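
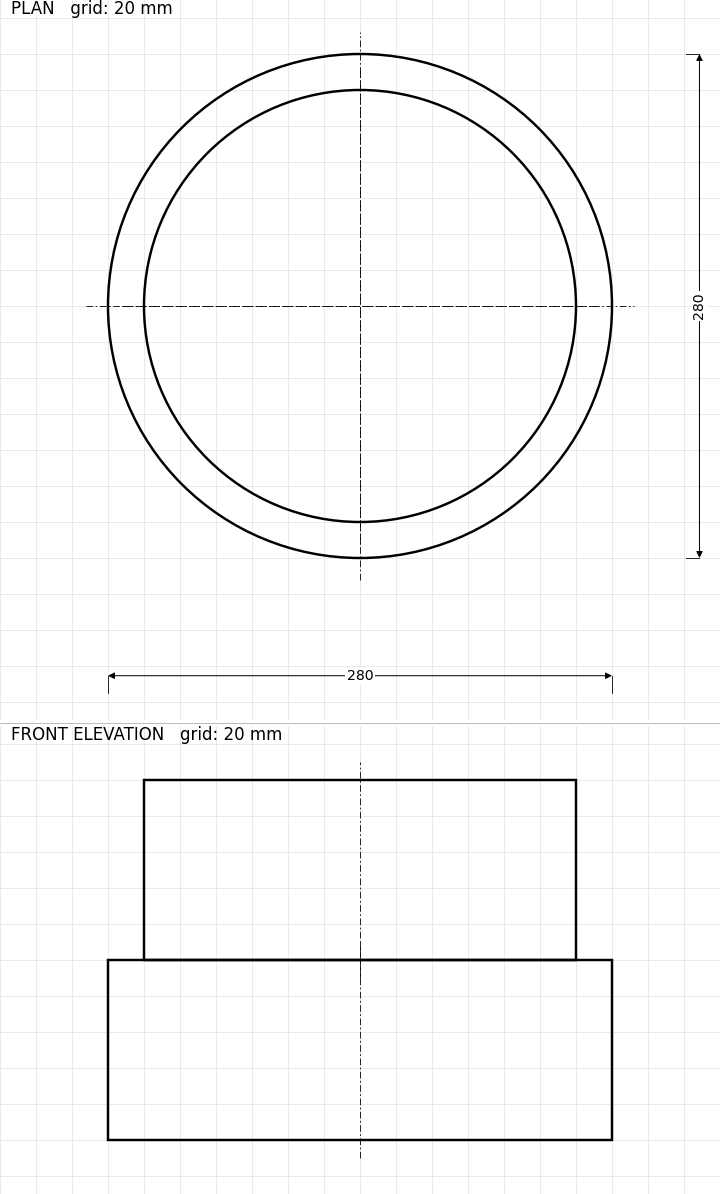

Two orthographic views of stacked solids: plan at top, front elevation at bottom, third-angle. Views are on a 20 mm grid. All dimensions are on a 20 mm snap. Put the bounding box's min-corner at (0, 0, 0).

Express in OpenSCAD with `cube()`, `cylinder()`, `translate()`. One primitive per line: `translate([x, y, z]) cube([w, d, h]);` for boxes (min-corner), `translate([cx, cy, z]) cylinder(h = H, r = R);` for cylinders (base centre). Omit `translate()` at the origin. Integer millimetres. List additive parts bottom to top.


translate([140, 140, 0]) cylinder(h = 100, r = 140);
translate([140, 140, 100]) cylinder(h = 100, r = 120);


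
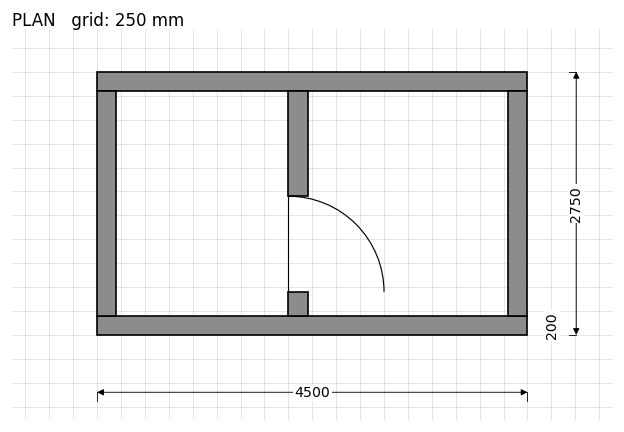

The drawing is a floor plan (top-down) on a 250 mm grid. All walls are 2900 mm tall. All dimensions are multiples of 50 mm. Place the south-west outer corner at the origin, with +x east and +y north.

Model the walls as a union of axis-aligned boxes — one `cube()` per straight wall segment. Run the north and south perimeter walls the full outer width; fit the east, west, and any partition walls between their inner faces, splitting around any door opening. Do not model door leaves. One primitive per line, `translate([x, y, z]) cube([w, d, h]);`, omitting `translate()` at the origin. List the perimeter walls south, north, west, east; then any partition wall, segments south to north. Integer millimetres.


cube([4500, 200, 2900]);
translate([0, 2550, 0]) cube([4500, 200, 2900]);
translate([0, 200, 0]) cube([200, 2350, 2900]);
translate([4300, 200, 0]) cube([200, 2350, 2900]);
translate([2000, 200, 0]) cube([200, 250, 2900]);
translate([2000, 1450, 0]) cube([200, 1100, 2900]);


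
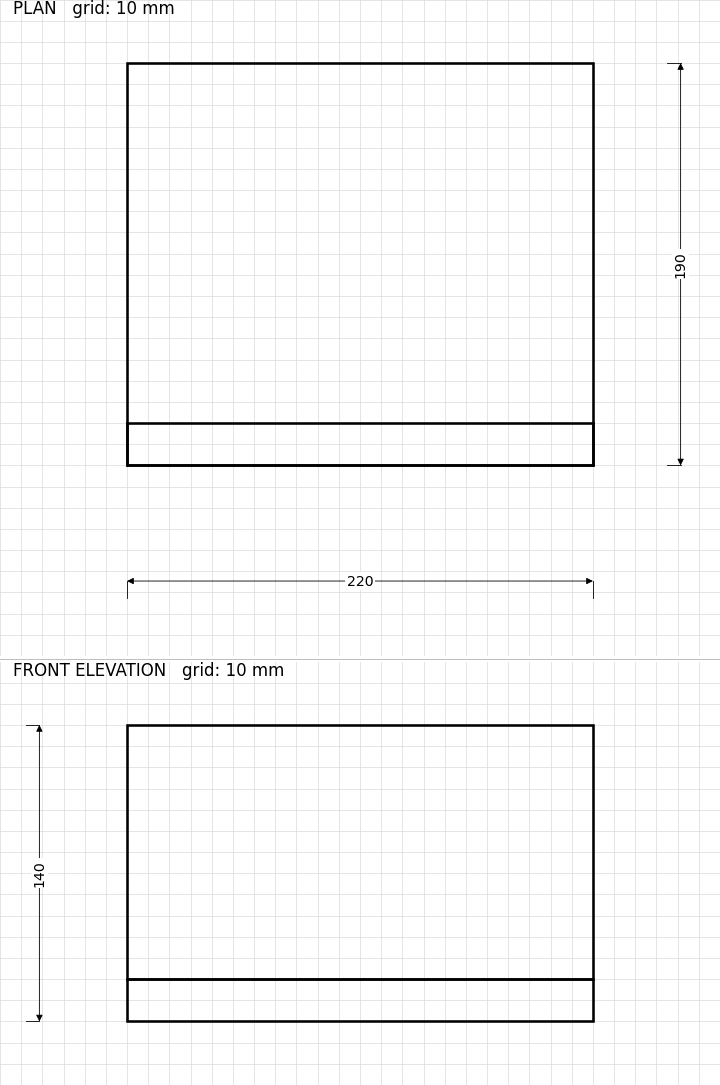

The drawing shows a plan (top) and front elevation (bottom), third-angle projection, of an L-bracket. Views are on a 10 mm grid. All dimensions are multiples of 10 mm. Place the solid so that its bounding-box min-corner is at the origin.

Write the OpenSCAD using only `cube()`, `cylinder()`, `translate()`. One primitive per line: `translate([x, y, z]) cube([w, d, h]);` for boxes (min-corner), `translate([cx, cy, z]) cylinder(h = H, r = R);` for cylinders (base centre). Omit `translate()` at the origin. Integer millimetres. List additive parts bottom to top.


cube([220, 190, 20]);
translate([0, 0, 20]) cube([220, 20, 120]);


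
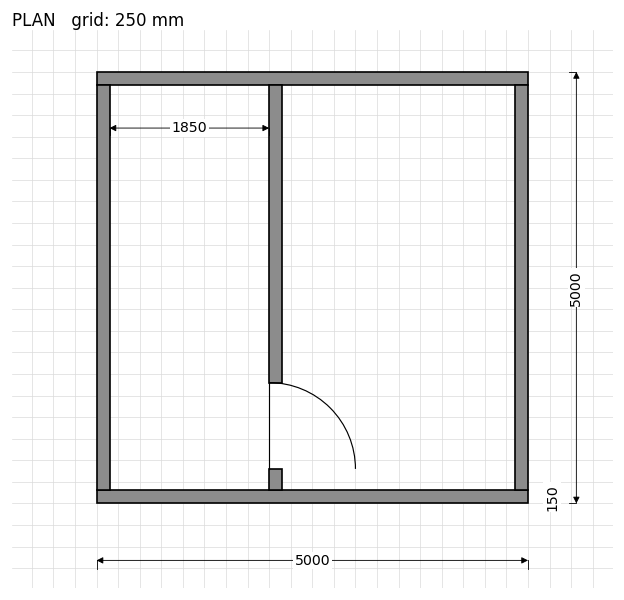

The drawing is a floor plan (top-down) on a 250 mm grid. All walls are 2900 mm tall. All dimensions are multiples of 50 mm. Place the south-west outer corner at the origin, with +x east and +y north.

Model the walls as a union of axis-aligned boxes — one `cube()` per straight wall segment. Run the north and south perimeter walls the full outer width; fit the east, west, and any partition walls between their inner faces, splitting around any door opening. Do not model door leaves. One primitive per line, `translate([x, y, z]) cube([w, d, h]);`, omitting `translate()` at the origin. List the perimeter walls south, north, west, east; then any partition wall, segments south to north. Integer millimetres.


cube([5000, 150, 2900]);
translate([0, 4850, 0]) cube([5000, 150, 2900]);
translate([0, 150, 0]) cube([150, 4700, 2900]);
translate([4850, 150, 0]) cube([150, 4700, 2900]);
translate([2000, 150, 0]) cube([150, 250, 2900]);
translate([2000, 1400, 0]) cube([150, 3450, 2900]);


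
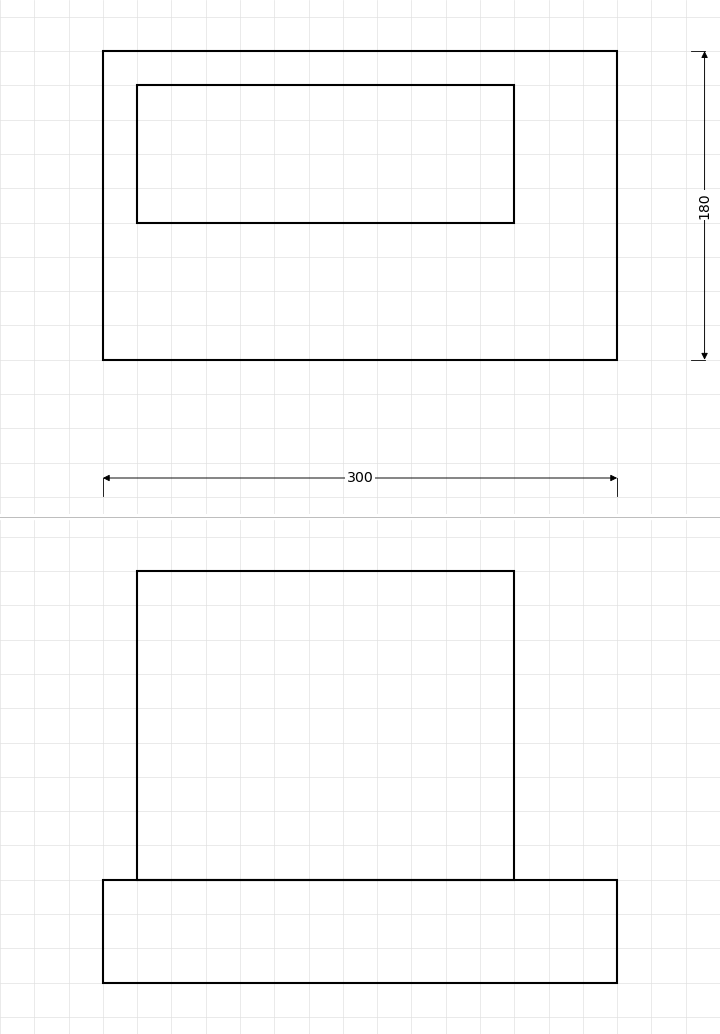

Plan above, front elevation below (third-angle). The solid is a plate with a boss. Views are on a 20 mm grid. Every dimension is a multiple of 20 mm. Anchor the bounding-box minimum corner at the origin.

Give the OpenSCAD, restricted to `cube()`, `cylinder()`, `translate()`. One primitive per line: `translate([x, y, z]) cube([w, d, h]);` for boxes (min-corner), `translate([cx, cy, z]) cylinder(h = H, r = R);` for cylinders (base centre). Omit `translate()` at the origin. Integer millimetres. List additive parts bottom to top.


cube([300, 180, 60]);
translate([20, 80, 60]) cube([220, 80, 180]);


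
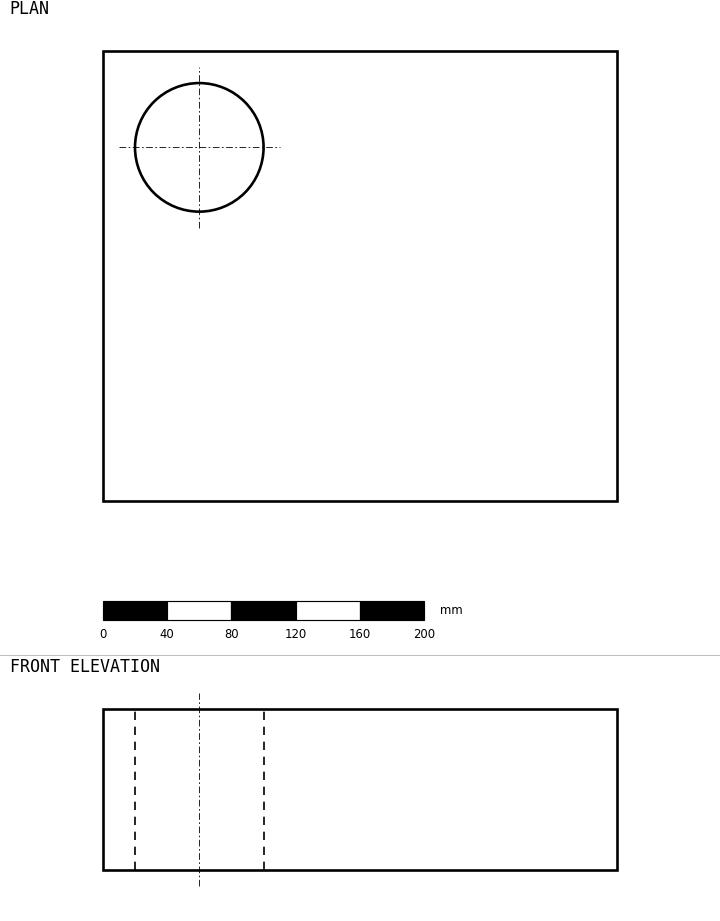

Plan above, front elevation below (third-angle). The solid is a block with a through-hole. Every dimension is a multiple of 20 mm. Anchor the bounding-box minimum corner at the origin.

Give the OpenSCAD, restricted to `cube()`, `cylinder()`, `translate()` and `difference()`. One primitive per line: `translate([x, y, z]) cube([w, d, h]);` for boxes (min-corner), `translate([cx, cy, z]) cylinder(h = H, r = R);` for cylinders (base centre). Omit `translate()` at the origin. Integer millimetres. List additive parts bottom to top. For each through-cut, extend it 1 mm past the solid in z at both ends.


difference() {
  cube([320, 280, 100]);
  translate([60, 220, -1]) cylinder(h = 102, r = 40);
}


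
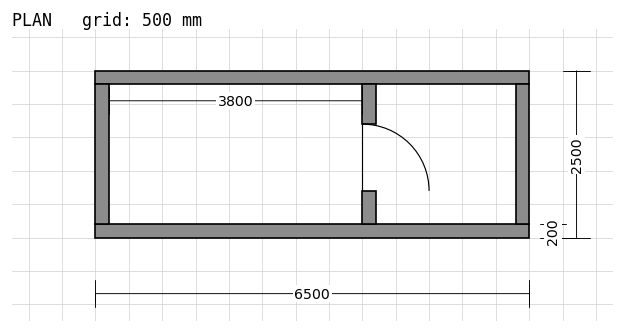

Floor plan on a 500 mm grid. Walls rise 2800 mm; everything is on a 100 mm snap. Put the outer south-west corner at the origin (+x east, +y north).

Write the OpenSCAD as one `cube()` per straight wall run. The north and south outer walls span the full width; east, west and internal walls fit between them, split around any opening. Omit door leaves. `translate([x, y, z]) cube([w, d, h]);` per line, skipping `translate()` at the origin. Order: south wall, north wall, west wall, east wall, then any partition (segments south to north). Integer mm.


cube([6500, 200, 2800]);
translate([0, 2300, 0]) cube([6500, 200, 2800]);
translate([0, 200, 0]) cube([200, 2100, 2800]);
translate([6300, 200, 0]) cube([200, 2100, 2800]);
translate([4000, 200, 0]) cube([200, 500, 2800]);
translate([4000, 1700, 0]) cube([200, 600, 2800]);


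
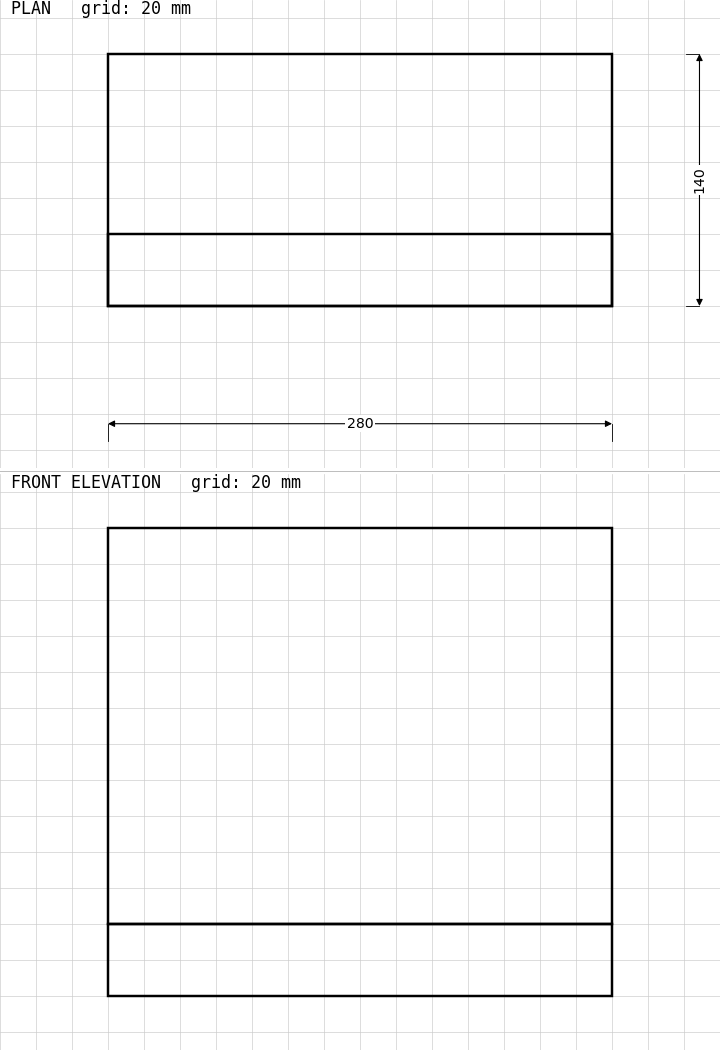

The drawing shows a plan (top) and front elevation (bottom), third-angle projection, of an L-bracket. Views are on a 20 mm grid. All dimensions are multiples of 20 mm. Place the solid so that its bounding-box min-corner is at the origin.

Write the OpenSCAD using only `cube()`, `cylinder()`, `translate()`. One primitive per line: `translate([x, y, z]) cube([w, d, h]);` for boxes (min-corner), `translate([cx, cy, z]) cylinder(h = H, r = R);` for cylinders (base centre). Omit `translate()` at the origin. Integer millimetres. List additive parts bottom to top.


cube([280, 140, 40]);
translate([0, 0, 40]) cube([280, 40, 220]);


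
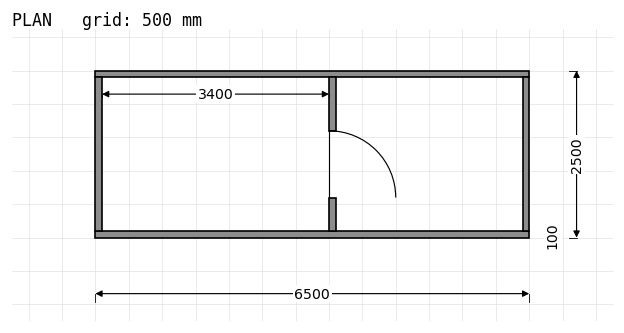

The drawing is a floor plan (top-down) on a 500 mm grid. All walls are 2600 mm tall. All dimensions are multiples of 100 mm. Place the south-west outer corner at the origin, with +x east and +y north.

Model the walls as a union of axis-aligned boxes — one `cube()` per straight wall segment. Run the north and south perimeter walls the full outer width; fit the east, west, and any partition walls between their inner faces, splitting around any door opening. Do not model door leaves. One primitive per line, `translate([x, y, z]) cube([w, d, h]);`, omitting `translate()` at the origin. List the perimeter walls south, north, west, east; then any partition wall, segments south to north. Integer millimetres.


cube([6500, 100, 2600]);
translate([0, 2400, 0]) cube([6500, 100, 2600]);
translate([0, 100, 0]) cube([100, 2300, 2600]);
translate([6400, 100, 0]) cube([100, 2300, 2600]);
translate([3500, 100, 0]) cube([100, 500, 2600]);
translate([3500, 1600, 0]) cube([100, 800, 2600]);


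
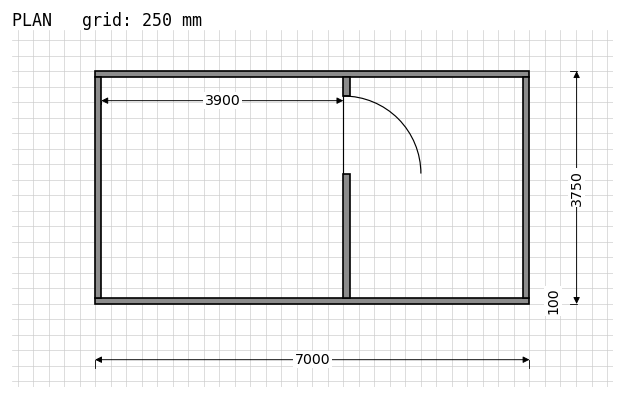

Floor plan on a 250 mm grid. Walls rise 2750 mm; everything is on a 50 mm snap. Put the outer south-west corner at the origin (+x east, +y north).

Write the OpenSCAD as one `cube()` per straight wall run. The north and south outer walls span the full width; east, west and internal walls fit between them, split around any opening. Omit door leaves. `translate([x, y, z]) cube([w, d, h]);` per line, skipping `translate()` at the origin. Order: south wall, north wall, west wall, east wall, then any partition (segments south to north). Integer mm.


cube([7000, 100, 2750]);
translate([0, 3650, 0]) cube([7000, 100, 2750]);
translate([0, 100, 0]) cube([100, 3550, 2750]);
translate([6900, 100, 0]) cube([100, 3550, 2750]);
translate([4000, 100, 0]) cube([100, 2000, 2750]);
translate([4000, 3350, 0]) cube([100, 300, 2750]);


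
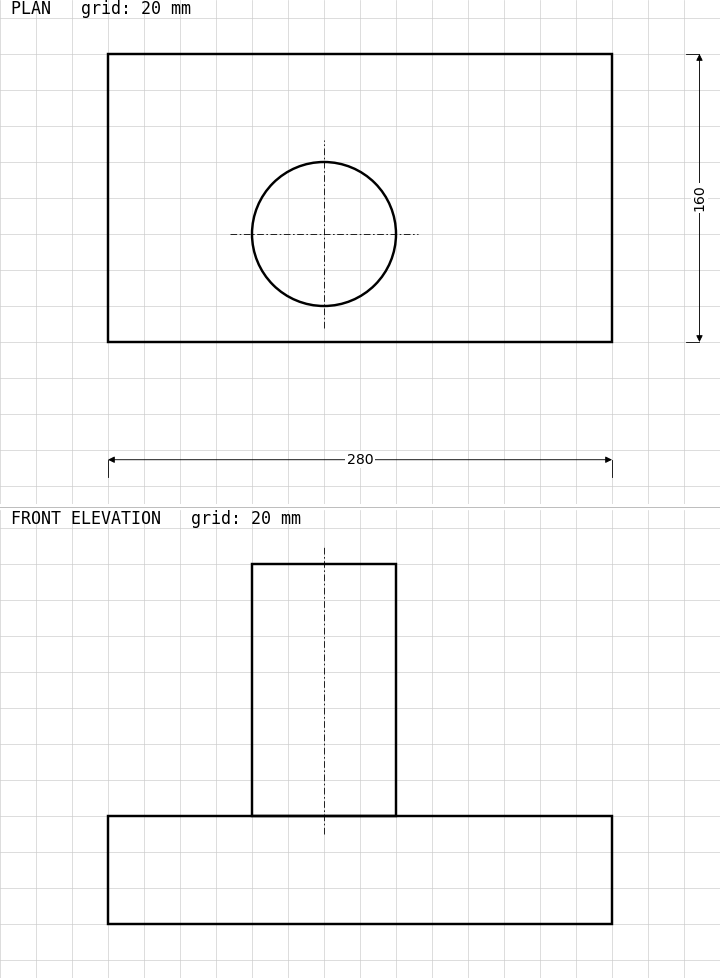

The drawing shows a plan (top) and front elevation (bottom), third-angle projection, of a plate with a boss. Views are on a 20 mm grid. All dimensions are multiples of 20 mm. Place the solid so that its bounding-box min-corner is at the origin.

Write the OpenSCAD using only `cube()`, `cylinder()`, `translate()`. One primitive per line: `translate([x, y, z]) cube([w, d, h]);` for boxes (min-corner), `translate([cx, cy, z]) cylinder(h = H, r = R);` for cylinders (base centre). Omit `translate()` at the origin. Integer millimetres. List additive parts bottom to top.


cube([280, 160, 60]);
translate([120, 60, 60]) cylinder(h = 140, r = 40);


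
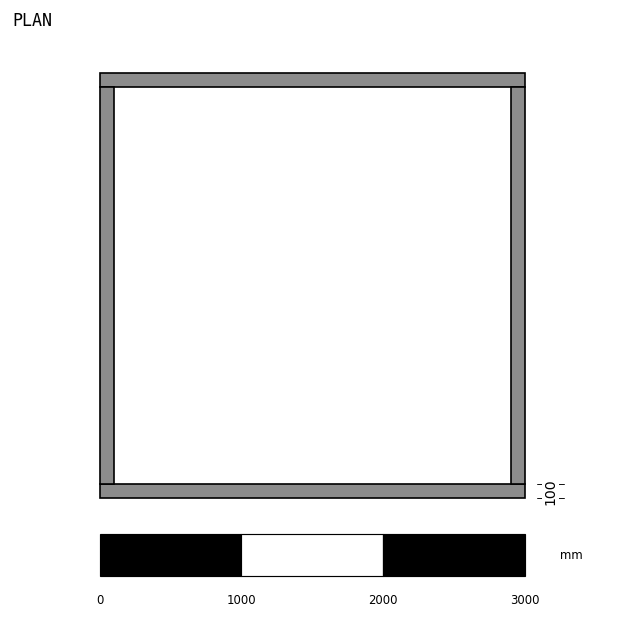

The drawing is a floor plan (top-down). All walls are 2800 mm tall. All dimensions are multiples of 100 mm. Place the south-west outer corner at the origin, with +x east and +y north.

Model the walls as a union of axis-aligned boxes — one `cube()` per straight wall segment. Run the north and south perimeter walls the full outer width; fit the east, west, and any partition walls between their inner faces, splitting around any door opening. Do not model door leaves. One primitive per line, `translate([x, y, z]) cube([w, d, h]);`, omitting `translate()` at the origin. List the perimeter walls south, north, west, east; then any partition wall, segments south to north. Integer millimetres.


cube([3000, 100, 2800]);
translate([0, 2900, 0]) cube([3000, 100, 2800]);
translate([0, 100, 0]) cube([100, 2800, 2800]);
translate([2900, 100, 0]) cube([100, 2800, 2800]);


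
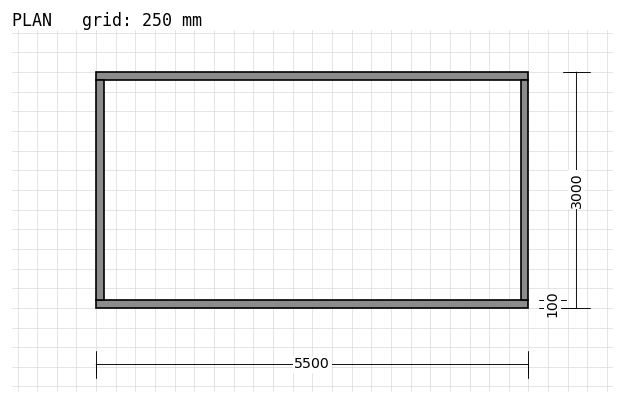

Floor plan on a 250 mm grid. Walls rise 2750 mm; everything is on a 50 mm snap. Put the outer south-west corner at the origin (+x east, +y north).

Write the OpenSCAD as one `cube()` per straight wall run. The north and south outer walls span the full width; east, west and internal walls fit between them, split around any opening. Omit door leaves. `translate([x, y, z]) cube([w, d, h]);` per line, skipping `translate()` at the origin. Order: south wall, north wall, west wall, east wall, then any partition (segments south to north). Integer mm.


cube([5500, 100, 2750]);
translate([0, 2900, 0]) cube([5500, 100, 2750]);
translate([0, 100, 0]) cube([100, 2800, 2750]);
translate([5400, 100, 0]) cube([100, 2800, 2750]);


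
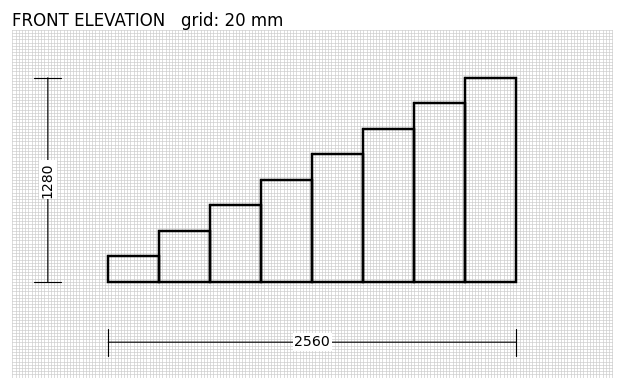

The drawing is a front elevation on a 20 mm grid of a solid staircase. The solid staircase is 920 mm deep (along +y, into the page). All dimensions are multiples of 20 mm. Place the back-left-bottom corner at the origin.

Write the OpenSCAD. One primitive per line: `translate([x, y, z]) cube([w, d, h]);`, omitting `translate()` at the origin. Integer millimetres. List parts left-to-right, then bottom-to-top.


cube([320, 920, 160]);
translate([320, 0, 0]) cube([320, 920, 320]);
translate([640, 0, 0]) cube([320, 920, 480]);
translate([960, 0, 0]) cube([320, 920, 640]);
translate([1280, 0, 0]) cube([320, 920, 800]);
translate([1600, 0, 0]) cube([320, 920, 960]);
translate([1920, 0, 0]) cube([320, 920, 1120]);
translate([2240, 0, 0]) cube([320, 920, 1280]);


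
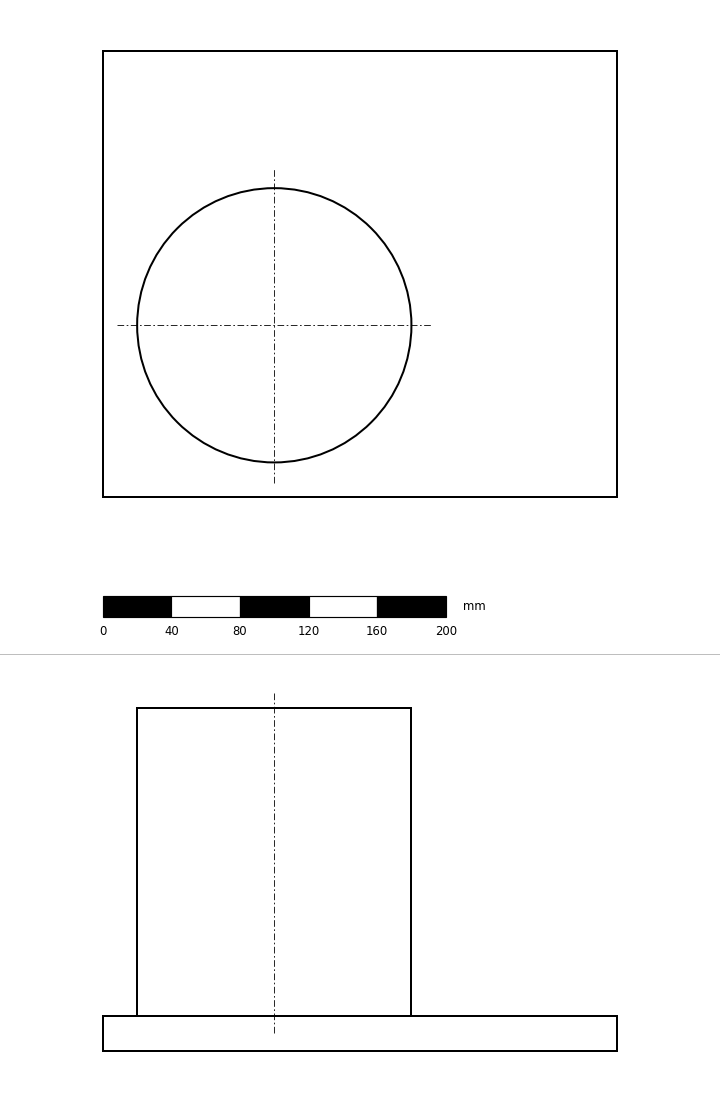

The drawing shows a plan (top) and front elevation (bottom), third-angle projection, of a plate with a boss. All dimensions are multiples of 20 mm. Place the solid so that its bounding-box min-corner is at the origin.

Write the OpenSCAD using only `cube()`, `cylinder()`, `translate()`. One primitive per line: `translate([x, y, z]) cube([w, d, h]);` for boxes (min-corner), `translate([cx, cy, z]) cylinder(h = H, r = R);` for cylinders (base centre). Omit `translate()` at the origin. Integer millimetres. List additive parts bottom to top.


cube([300, 260, 20]);
translate([100, 100, 20]) cylinder(h = 180, r = 80);


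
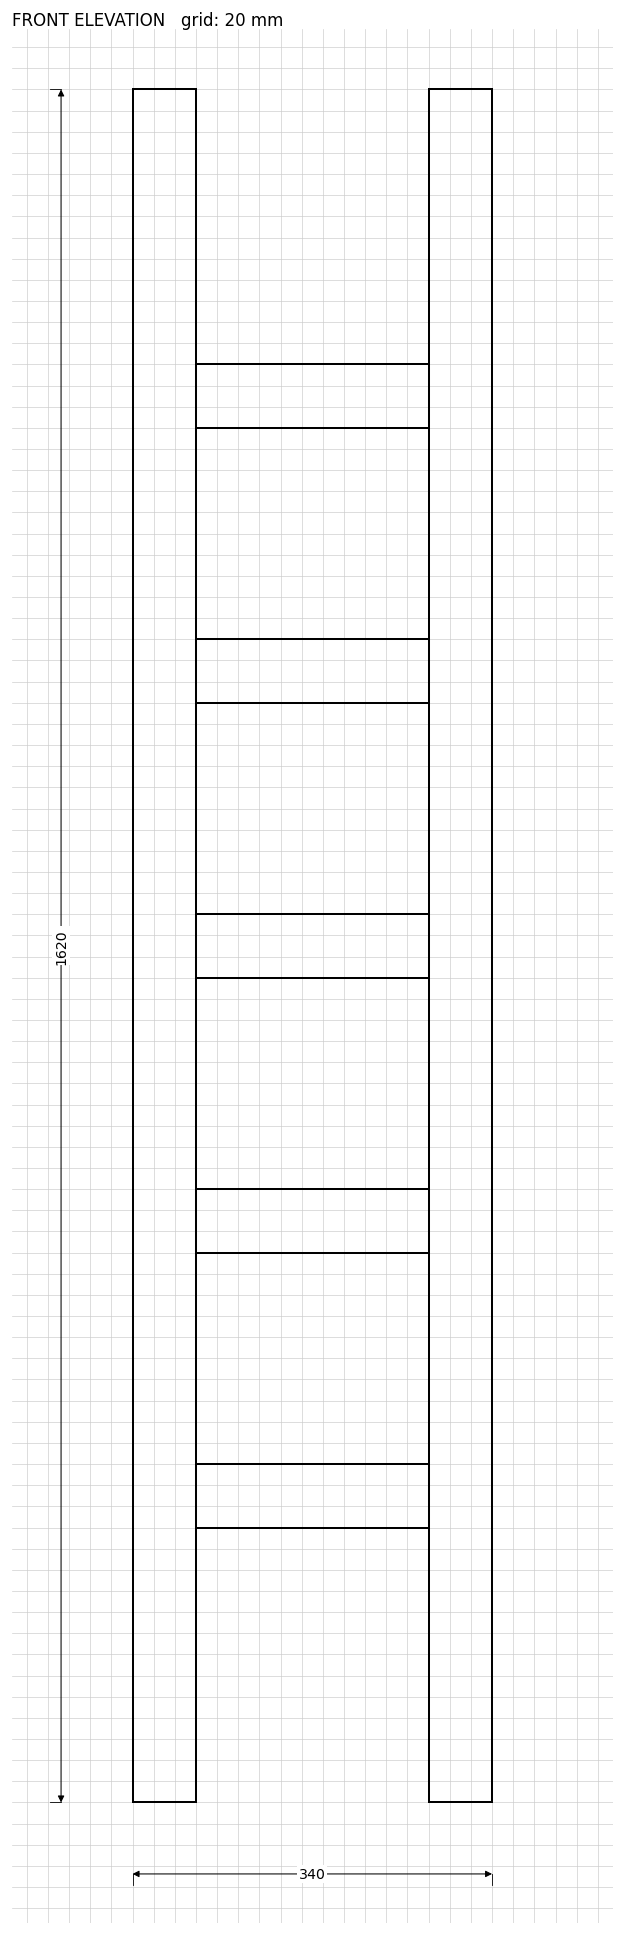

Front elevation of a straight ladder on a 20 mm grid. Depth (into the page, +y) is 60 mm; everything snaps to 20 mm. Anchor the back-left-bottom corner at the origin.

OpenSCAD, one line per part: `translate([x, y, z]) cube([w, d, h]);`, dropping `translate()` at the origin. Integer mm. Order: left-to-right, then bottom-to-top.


cube([60, 60, 1620]);
translate([60, 0, 260]) cube([220, 60, 60]);
translate([60, 0, 520]) cube([220, 60, 60]);
translate([60, 0, 780]) cube([220, 60, 60]);
translate([60, 0, 1040]) cube([220, 60, 60]);
translate([60, 0, 1300]) cube([220, 60, 60]);
translate([280, 0, 0]) cube([60, 60, 1620]);


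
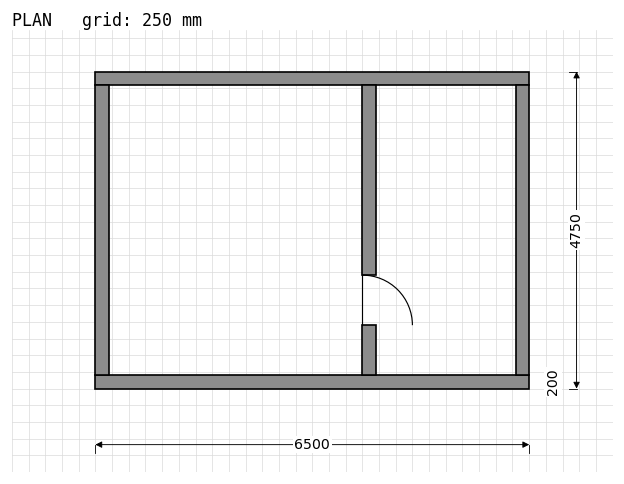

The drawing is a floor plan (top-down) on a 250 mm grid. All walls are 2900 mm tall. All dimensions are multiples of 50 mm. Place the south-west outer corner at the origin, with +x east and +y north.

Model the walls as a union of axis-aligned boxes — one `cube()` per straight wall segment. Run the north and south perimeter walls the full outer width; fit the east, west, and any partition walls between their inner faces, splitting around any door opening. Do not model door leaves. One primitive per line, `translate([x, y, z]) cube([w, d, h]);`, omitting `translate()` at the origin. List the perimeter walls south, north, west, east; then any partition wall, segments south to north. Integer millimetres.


cube([6500, 200, 2900]);
translate([0, 4550, 0]) cube([6500, 200, 2900]);
translate([0, 200, 0]) cube([200, 4350, 2900]);
translate([6300, 200, 0]) cube([200, 4350, 2900]);
translate([4000, 200, 0]) cube([200, 750, 2900]);
translate([4000, 1700, 0]) cube([200, 2850, 2900]);


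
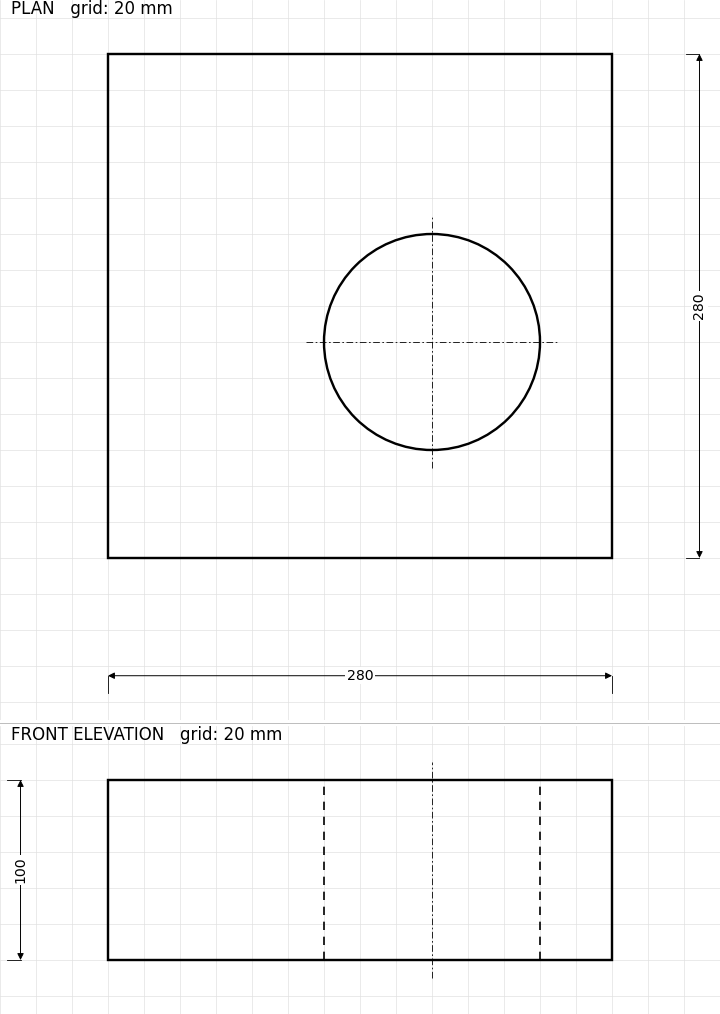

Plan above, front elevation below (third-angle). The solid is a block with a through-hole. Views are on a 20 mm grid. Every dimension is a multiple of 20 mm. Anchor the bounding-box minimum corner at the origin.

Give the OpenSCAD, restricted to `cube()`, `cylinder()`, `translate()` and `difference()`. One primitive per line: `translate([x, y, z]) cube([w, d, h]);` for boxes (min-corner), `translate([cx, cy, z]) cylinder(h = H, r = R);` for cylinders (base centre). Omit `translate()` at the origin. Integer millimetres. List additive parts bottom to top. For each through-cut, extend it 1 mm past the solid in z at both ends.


difference() {
  cube([280, 280, 100]);
  translate([180, 120, -1]) cylinder(h = 102, r = 60);
}


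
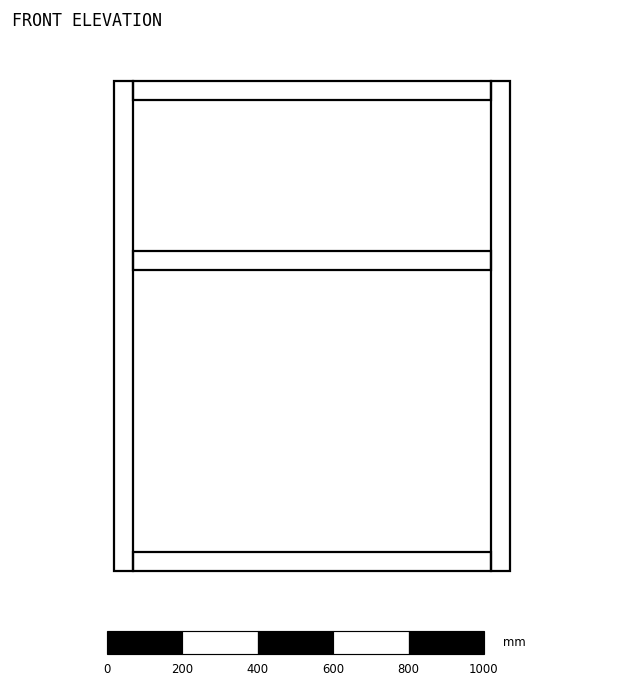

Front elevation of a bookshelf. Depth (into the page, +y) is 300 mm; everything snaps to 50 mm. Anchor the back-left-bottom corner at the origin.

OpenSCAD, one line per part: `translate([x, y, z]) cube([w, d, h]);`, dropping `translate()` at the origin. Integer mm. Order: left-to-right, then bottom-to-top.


cube([50, 300, 1300]);
translate([50, 0, 0]) cube([950, 300, 50]);
translate([50, 0, 800]) cube([950, 300, 50]);
translate([50, 0, 1250]) cube([950, 300, 50]);
translate([1000, 0, 0]) cube([50, 300, 1300]);


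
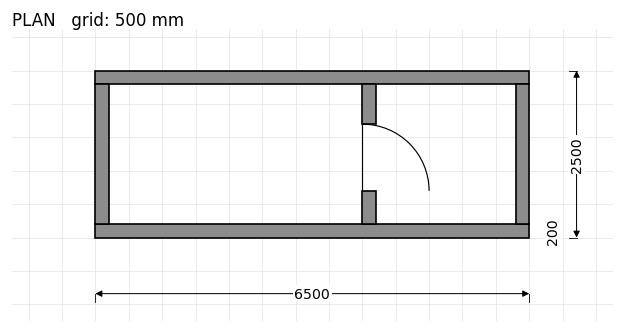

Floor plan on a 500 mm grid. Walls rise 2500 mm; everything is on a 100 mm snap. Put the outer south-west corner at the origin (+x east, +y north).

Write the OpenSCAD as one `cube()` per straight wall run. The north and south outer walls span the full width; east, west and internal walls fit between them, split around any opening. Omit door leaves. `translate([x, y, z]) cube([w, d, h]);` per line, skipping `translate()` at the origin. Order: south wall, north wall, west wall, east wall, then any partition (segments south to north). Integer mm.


cube([6500, 200, 2500]);
translate([0, 2300, 0]) cube([6500, 200, 2500]);
translate([0, 200, 0]) cube([200, 2100, 2500]);
translate([6300, 200, 0]) cube([200, 2100, 2500]);
translate([4000, 200, 0]) cube([200, 500, 2500]);
translate([4000, 1700, 0]) cube([200, 600, 2500]);


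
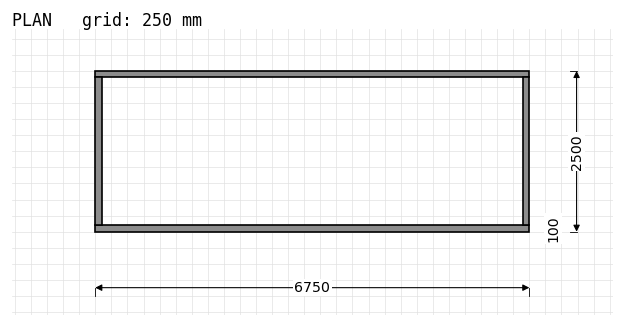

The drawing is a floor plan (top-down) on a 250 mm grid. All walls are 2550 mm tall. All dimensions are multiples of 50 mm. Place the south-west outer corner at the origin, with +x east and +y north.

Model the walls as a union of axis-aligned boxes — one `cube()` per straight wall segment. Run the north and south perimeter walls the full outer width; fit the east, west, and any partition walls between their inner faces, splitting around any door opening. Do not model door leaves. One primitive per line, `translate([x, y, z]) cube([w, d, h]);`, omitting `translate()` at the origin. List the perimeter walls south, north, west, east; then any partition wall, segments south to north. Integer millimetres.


cube([6750, 100, 2550]);
translate([0, 2400, 0]) cube([6750, 100, 2550]);
translate([0, 100, 0]) cube([100, 2300, 2550]);
translate([6650, 100, 0]) cube([100, 2300, 2550]);


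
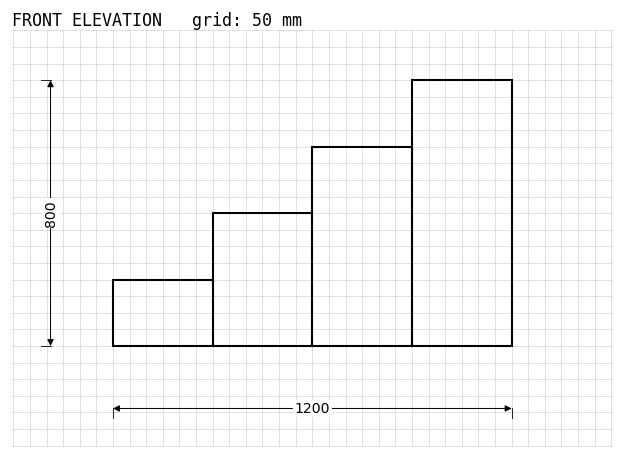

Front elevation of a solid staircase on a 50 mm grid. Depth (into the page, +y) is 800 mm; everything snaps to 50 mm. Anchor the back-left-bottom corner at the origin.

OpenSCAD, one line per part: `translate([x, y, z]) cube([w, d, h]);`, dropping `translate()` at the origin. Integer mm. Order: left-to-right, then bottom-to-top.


cube([300, 800, 200]);
translate([300, 0, 0]) cube([300, 800, 400]);
translate([600, 0, 0]) cube([300, 800, 600]);
translate([900, 0, 0]) cube([300, 800, 800]);


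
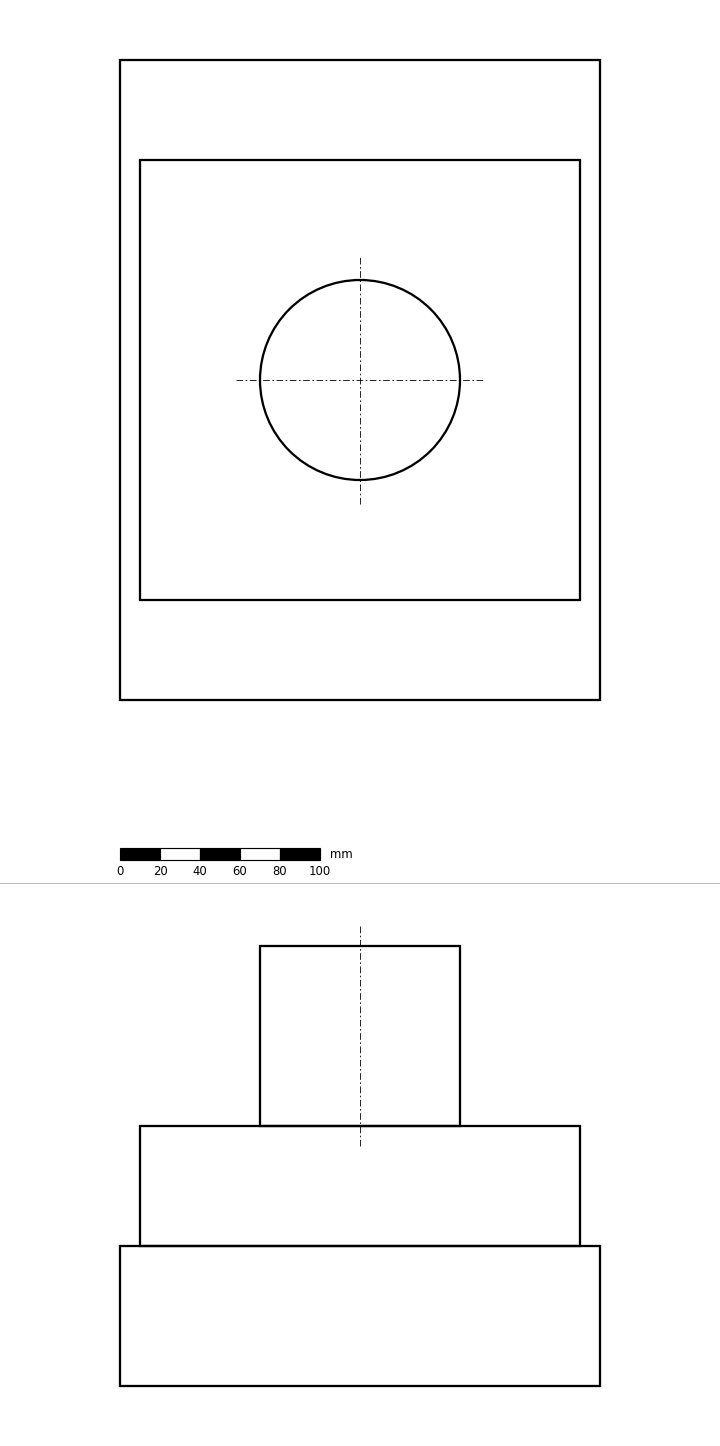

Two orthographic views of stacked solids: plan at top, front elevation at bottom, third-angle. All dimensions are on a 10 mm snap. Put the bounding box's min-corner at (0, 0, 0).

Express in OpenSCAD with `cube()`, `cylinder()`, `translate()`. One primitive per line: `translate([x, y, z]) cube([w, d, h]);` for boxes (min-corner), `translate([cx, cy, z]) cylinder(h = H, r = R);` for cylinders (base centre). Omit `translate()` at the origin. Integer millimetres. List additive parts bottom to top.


cube([240, 320, 70]);
translate([10, 50, 70]) cube([220, 220, 60]);
translate([120, 160, 130]) cylinder(h = 90, r = 50);


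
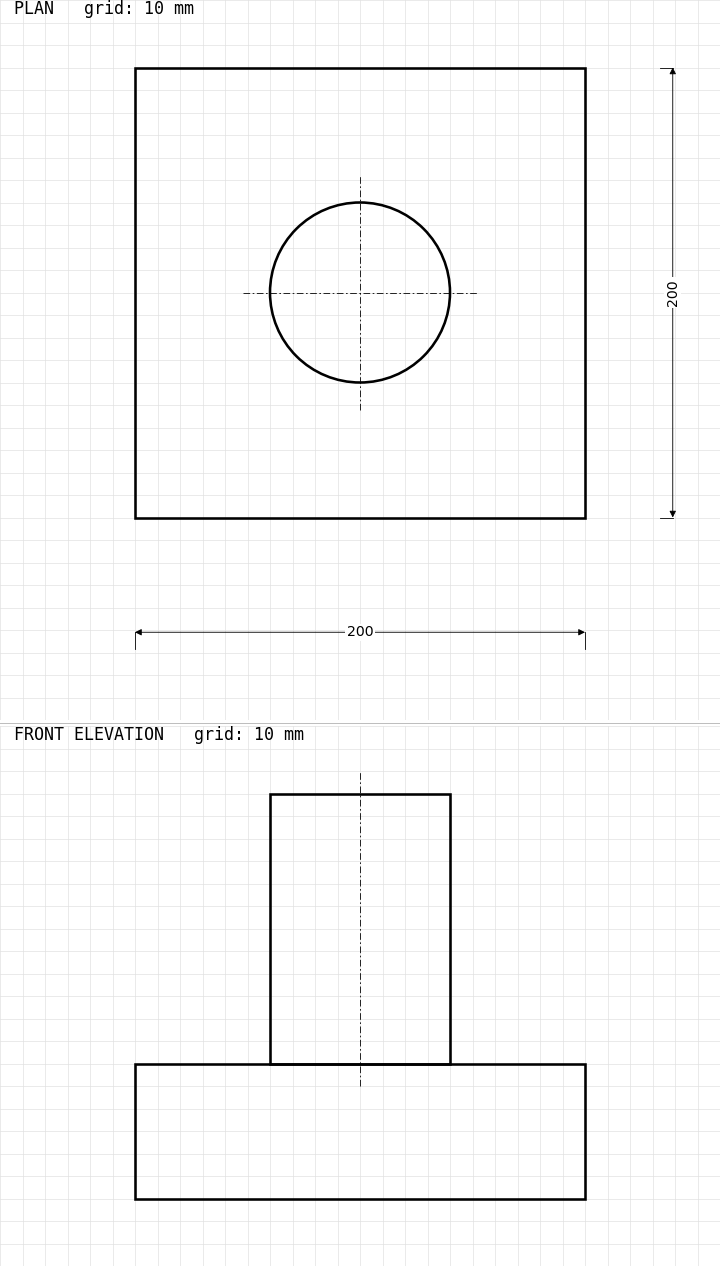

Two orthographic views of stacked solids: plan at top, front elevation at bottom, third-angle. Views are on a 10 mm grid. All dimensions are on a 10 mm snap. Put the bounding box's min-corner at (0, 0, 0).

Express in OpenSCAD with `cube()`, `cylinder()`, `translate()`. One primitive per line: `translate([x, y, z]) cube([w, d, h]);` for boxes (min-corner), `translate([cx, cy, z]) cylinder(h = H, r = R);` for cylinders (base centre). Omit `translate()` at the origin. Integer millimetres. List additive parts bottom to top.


cube([200, 200, 60]);
translate([100, 100, 60]) cylinder(h = 120, r = 40);


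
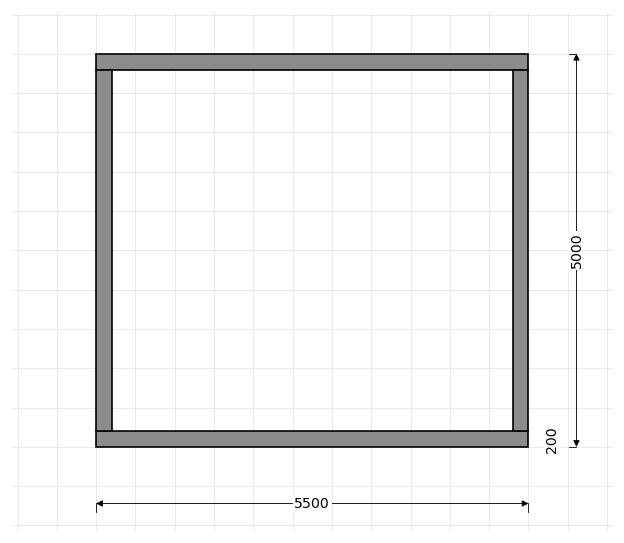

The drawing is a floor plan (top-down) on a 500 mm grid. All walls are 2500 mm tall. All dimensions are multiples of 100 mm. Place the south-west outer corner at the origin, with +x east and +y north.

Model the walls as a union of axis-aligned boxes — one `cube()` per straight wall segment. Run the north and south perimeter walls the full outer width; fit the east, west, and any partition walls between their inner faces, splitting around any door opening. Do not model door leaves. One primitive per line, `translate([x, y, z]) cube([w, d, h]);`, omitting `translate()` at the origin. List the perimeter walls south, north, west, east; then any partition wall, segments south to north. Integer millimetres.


cube([5500, 200, 2500]);
translate([0, 4800, 0]) cube([5500, 200, 2500]);
translate([0, 200, 0]) cube([200, 4600, 2500]);
translate([5300, 200, 0]) cube([200, 4600, 2500]);


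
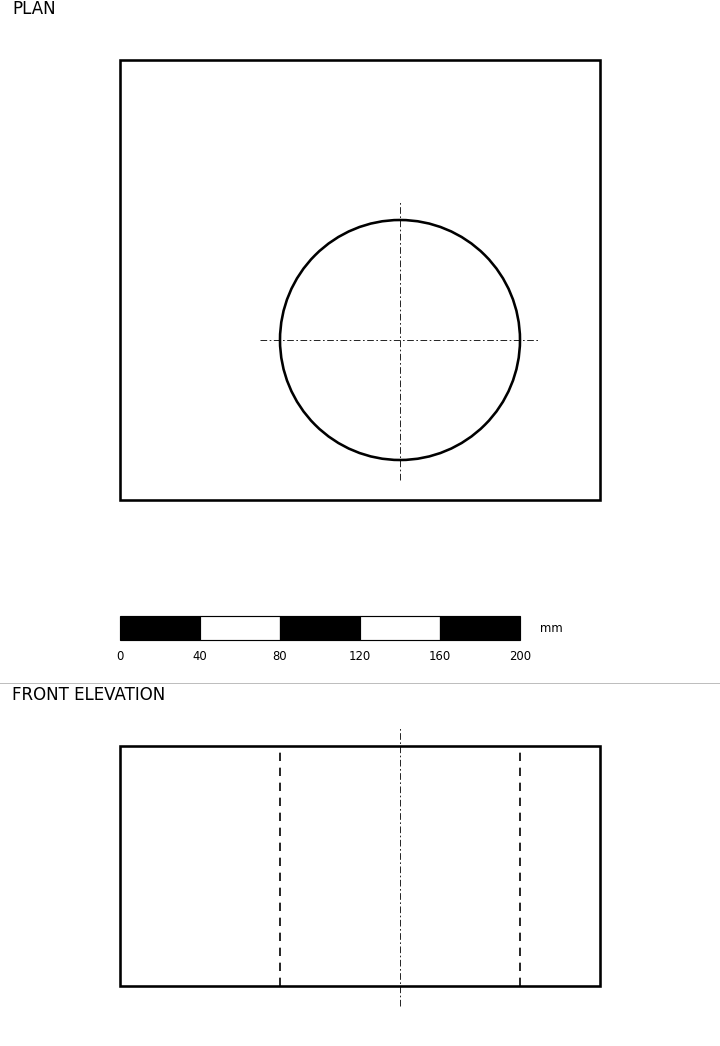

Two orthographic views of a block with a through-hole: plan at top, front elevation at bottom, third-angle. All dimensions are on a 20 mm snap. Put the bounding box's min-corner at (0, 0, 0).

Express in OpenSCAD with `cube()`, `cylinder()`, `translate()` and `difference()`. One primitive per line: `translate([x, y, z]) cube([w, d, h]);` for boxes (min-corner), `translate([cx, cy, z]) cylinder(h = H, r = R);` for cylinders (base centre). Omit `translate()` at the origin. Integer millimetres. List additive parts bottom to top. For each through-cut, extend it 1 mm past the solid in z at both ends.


difference() {
  cube([240, 220, 120]);
  translate([140, 80, -1]) cylinder(h = 122, r = 60);
}


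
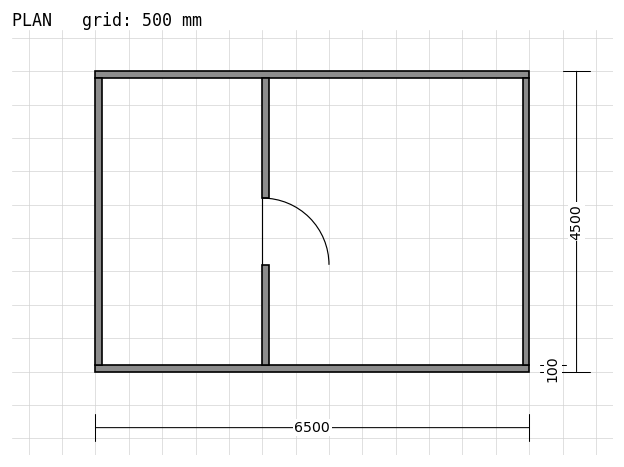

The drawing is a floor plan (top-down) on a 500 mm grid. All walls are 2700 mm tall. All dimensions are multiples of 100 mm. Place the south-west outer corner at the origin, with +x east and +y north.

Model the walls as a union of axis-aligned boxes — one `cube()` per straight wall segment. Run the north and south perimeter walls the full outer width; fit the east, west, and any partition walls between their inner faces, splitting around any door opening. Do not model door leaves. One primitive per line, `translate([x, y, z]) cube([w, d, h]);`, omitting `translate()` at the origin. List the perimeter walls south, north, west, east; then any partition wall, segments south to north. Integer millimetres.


cube([6500, 100, 2700]);
translate([0, 4400, 0]) cube([6500, 100, 2700]);
translate([0, 100, 0]) cube([100, 4300, 2700]);
translate([6400, 100, 0]) cube([100, 4300, 2700]);
translate([2500, 100, 0]) cube([100, 1500, 2700]);
translate([2500, 2600, 0]) cube([100, 1800, 2700]);


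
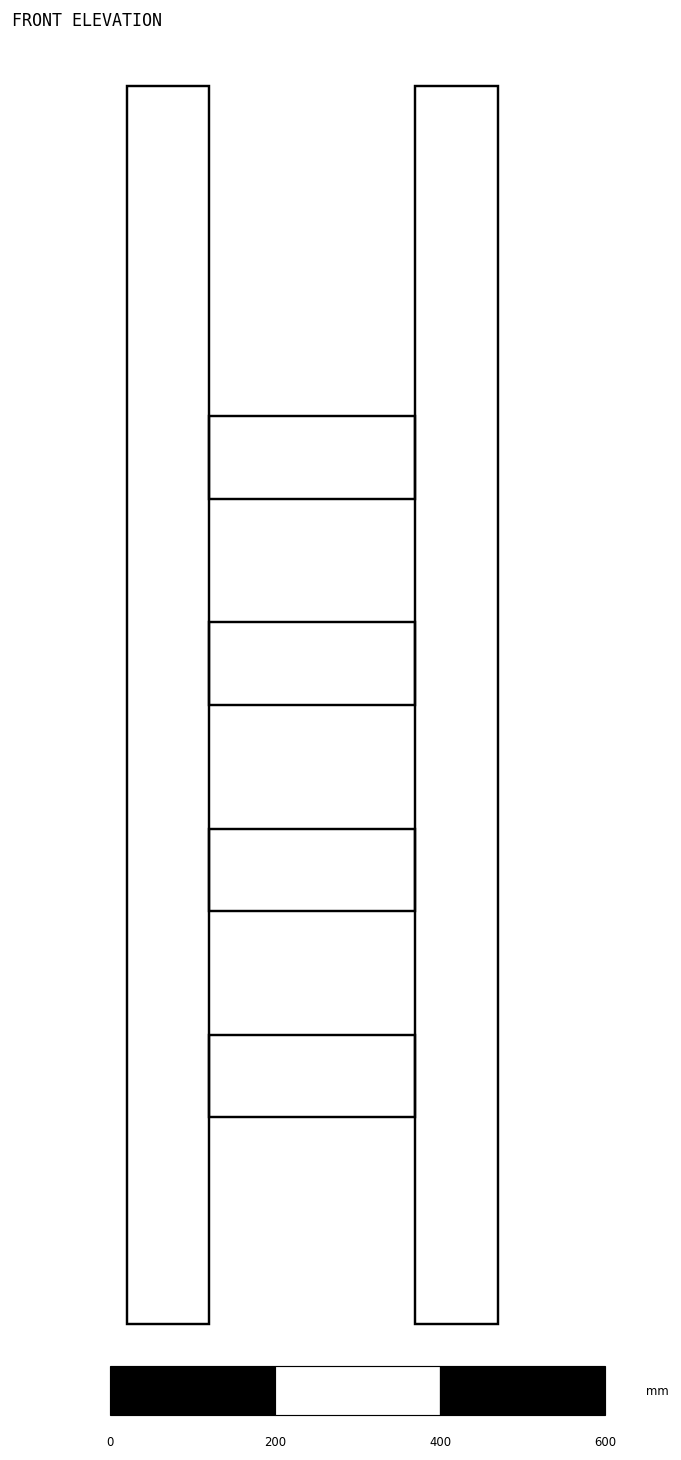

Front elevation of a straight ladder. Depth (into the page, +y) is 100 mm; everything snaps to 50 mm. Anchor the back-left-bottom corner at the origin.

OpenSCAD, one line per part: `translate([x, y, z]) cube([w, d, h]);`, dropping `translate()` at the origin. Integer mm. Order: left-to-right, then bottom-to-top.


cube([100, 100, 1500]);
translate([100, 0, 250]) cube([250, 100, 100]);
translate([100, 0, 500]) cube([250, 100, 100]);
translate([100, 0, 750]) cube([250, 100, 100]);
translate([100, 0, 1000]) cube([250, 100, 100]);
translate([350, 0, 0]) cube([100, 100, 1500]);


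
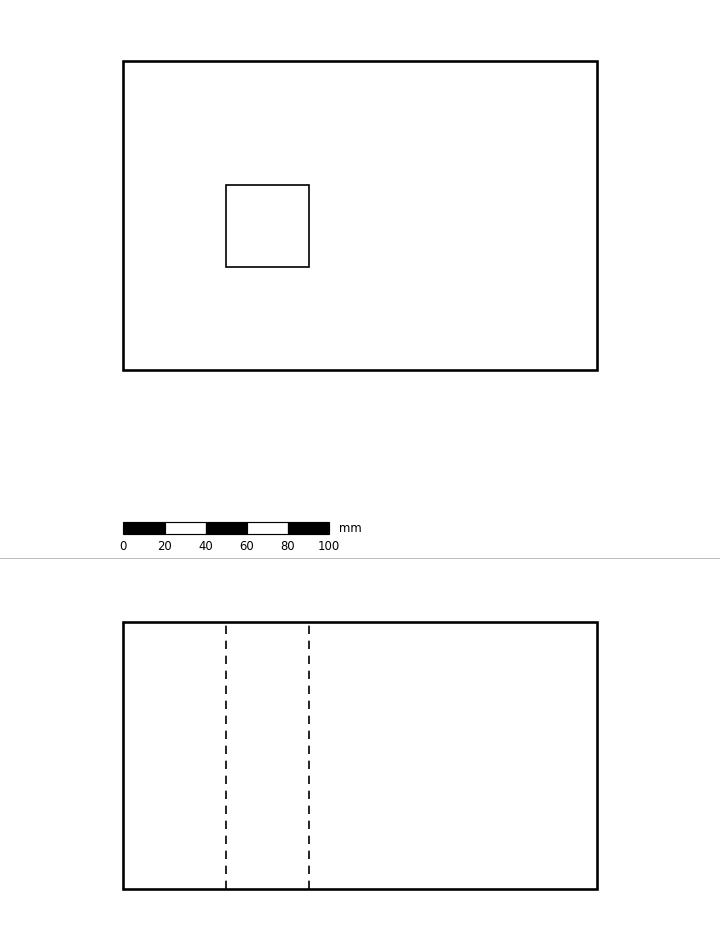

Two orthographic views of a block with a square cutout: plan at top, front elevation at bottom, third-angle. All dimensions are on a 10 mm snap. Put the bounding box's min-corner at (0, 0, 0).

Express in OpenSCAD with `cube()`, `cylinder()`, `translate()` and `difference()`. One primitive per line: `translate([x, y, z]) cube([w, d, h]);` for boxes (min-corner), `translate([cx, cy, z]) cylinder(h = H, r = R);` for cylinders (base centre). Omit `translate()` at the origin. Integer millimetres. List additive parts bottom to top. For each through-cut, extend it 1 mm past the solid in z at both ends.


difference() {
  cube([230, 150, 130]);
  translate([50, 50, -1]) cube([40, 40, 132]);
}


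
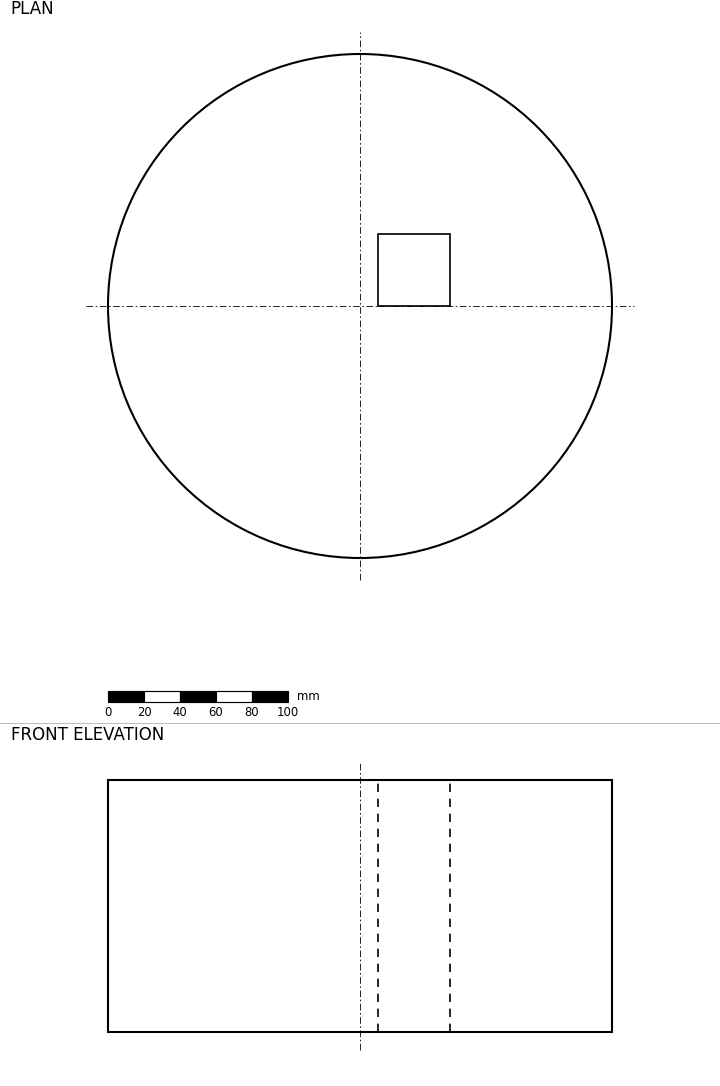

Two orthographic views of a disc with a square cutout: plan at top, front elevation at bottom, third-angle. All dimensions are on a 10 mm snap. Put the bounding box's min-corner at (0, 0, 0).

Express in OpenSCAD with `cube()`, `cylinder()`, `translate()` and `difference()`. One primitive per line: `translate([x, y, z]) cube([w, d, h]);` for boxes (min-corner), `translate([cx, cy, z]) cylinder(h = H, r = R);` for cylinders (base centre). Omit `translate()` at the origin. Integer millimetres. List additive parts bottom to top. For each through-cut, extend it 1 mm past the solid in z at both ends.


difference() {
  translate([140, 140, 0]) cylinder(h = 140, r = 140);
  translate([150, 140, -1]) cube([40, 40, 142]);
}


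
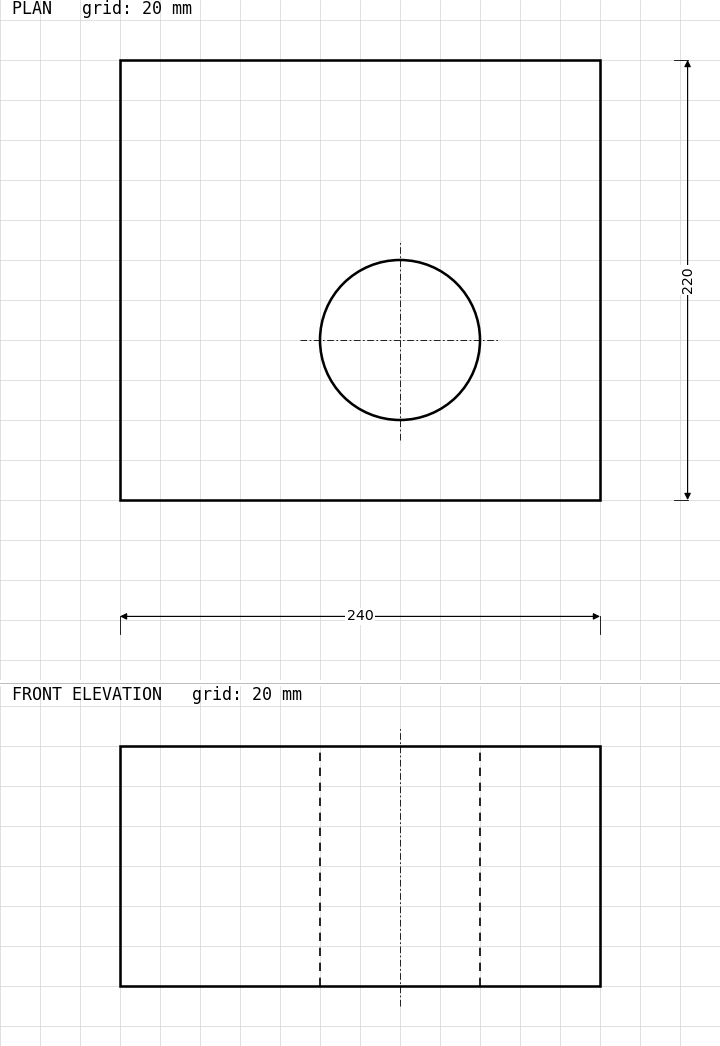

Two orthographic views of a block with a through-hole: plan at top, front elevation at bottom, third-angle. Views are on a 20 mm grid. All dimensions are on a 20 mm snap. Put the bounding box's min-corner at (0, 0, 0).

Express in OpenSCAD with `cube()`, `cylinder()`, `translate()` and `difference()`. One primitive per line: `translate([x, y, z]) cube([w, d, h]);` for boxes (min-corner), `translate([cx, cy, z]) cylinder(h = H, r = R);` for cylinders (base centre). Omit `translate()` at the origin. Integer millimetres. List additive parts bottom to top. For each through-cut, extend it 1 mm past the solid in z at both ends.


difference() {
  cube([240, 220, 120]);
  translate([140, 80, -1]) cylinder(h = 122, r = 40);
}


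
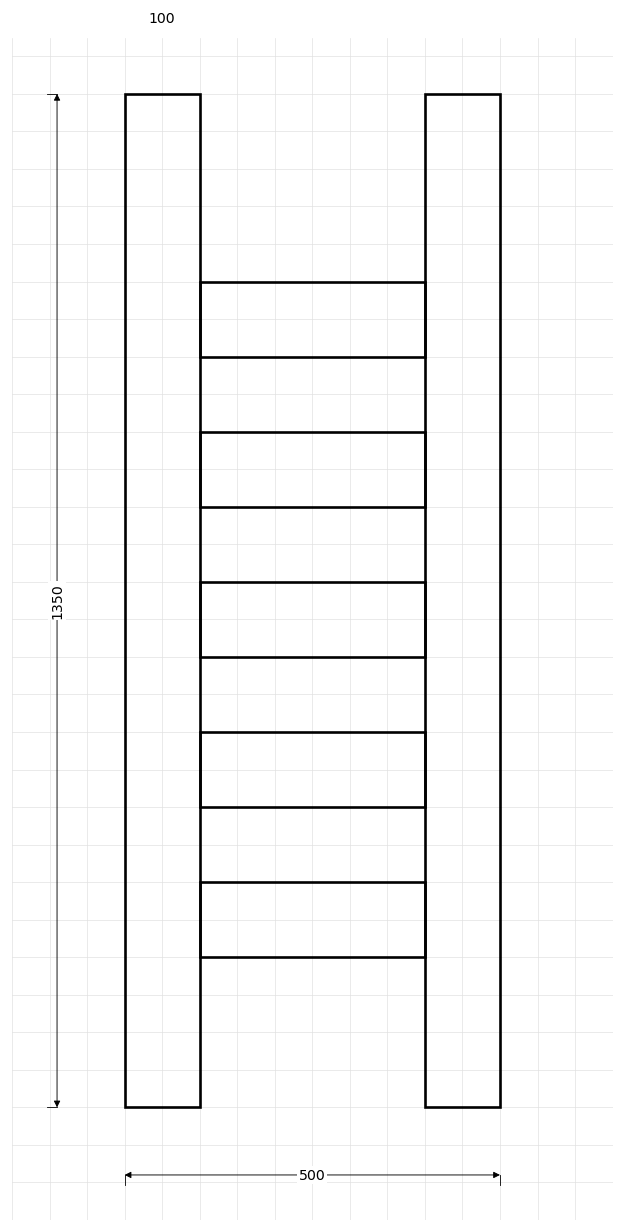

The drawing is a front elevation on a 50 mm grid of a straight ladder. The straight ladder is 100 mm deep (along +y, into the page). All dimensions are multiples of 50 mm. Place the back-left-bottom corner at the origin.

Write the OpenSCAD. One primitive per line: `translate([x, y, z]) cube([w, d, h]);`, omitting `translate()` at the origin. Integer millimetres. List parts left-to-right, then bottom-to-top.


cube([100, 100, 1350]);
translate([100, 0, 200]) cube([300, 100, 100]);
translate([100, 0, 400]) cube([300, 100, 100]);
translate([100, 0, 600]) cube([300, 100, 100]);
translate([100, 0, 800]) cube([300, 100, 100]);
translate([100, 0, 1000]) cube([300, 100, 100]);
translate([400, 0, 0]) cube([100, 100, 1350]);


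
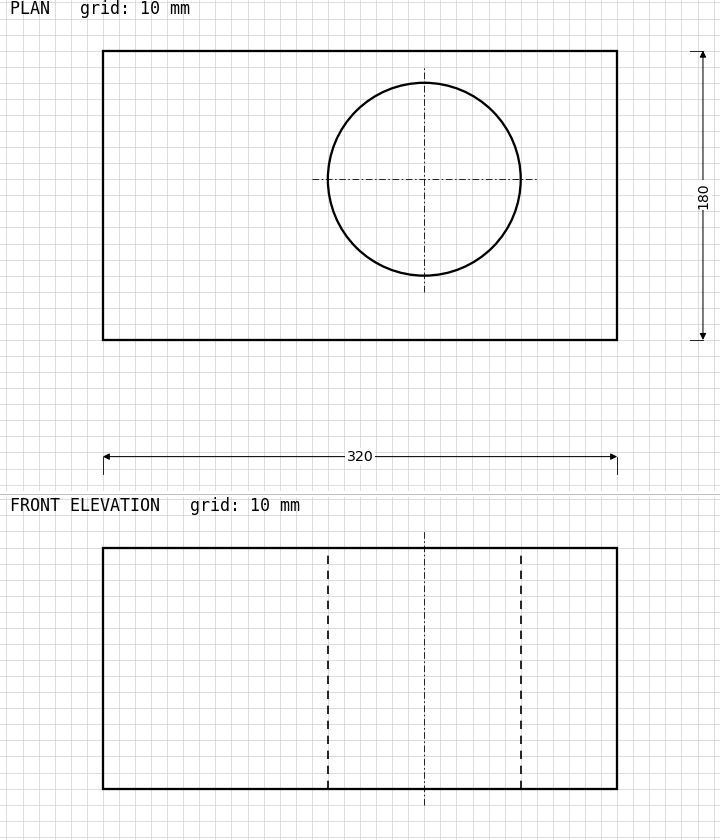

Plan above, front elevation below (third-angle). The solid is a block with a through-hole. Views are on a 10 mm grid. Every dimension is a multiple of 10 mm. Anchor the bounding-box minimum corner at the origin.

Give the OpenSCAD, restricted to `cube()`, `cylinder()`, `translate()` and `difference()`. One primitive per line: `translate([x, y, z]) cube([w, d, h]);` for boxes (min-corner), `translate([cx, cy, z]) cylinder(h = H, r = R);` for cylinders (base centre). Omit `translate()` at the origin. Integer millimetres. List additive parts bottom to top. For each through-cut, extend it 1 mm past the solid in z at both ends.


difference() {
  cube([320, 180, 150]);
  translate([200, 100, -1]) cylinder(h = 152, r = 60);
}


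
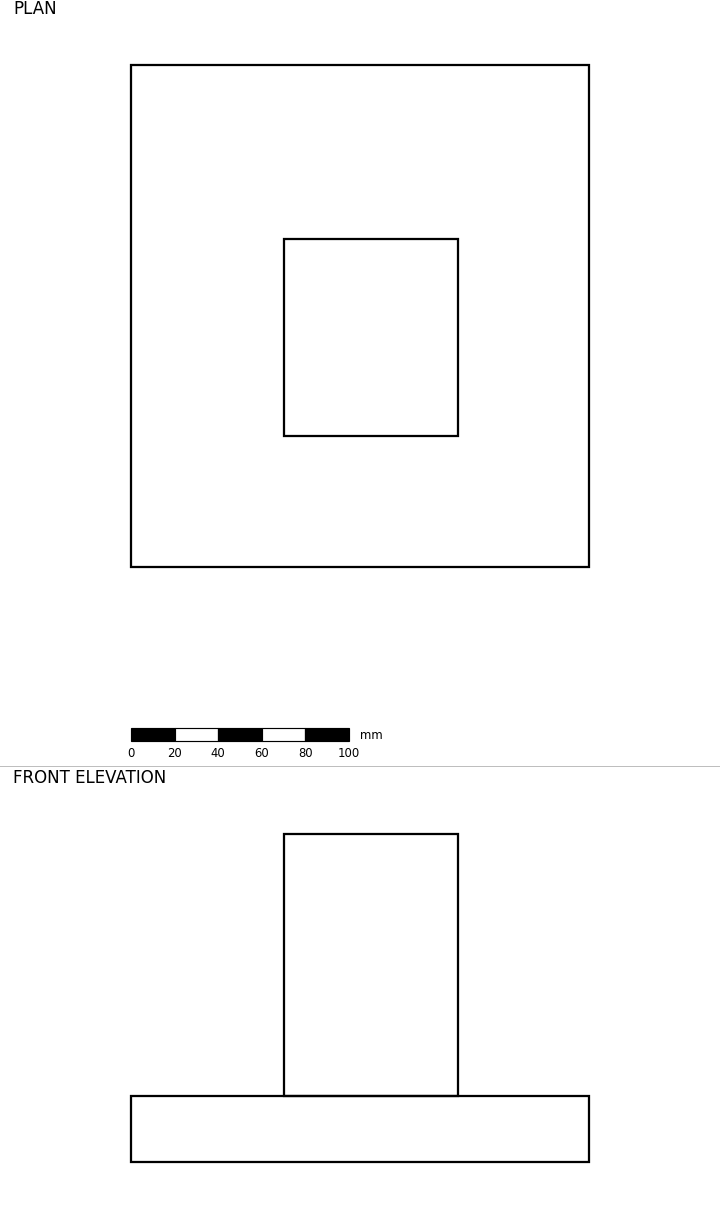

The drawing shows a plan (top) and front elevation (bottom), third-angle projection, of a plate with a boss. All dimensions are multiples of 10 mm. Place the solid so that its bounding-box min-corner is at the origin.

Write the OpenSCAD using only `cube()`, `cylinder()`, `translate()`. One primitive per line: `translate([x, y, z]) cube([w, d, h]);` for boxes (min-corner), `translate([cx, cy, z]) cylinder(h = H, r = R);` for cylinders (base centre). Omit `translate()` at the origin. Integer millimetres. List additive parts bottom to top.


cube([210, 230, 30]);
translate([70, 60, 30]) cube([80, 90, 120]);


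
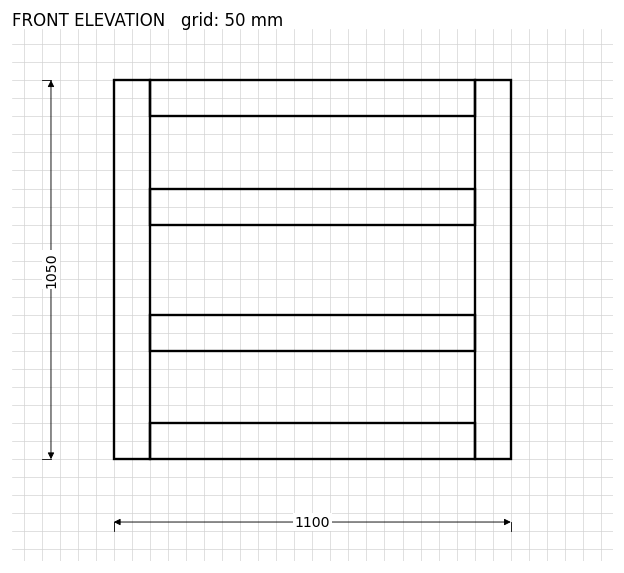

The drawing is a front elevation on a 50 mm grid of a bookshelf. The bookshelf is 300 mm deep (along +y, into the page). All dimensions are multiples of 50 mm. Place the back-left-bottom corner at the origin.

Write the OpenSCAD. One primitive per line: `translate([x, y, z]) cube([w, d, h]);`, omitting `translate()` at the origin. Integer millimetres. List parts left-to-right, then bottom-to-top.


cube([100, 300, 1050]);
translate([100, 0, 0]) cube([900, 300, 100]);
translate([100, 0, 300]) cube([900, 300, 100]);
translate([100, 0, 650]) cube([900, 300, 100]);
translate([100, 0, 950]) cube([900, 300, 100]);
translate([1000, 0, 0]) cube([100, 300, 1050]);


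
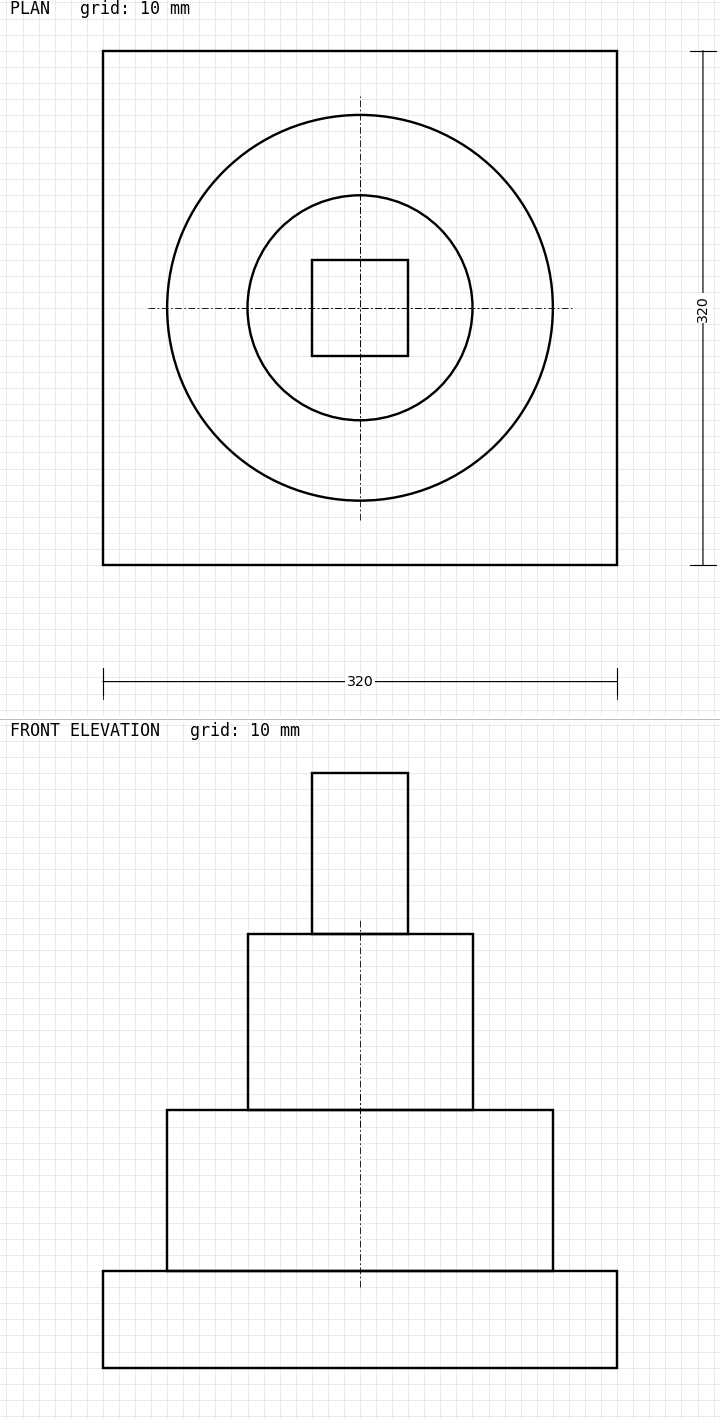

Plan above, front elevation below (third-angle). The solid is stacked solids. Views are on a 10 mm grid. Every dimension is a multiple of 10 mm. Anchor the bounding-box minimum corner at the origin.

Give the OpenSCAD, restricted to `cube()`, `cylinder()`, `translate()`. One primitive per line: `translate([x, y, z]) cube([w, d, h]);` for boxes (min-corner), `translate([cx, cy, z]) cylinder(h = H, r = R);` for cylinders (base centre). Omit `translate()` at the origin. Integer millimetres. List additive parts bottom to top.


cube([320, 320, 60]);
translate([160, 160, 60]) cylinder(h = 100, r = 120);
translate([160, 160, 160]) cylinder(h = 110, r = 70);
translate([130, 130, 270]) cube([60, 60, 100]);


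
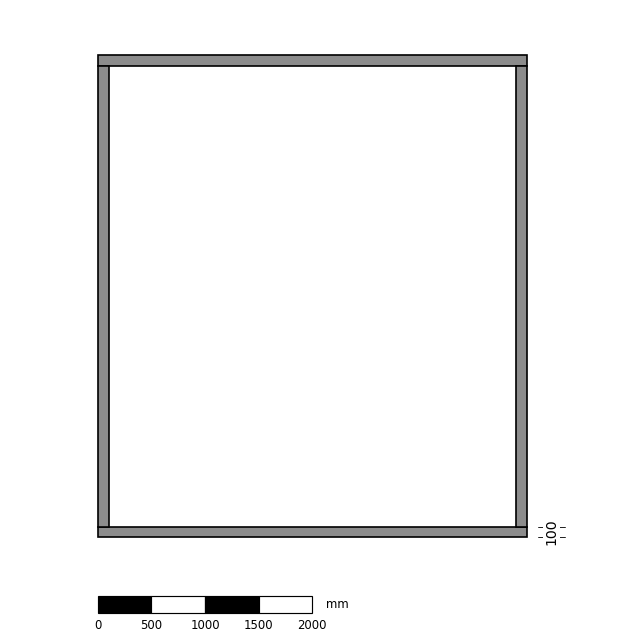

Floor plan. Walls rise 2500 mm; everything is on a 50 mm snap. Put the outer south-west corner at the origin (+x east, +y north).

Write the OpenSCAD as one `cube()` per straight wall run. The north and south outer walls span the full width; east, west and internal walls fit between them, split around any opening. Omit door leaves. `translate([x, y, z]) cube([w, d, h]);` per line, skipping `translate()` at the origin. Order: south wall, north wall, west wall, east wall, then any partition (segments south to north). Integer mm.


cube([4000, 100, 2500]);
translate([0, 4400, 0]) cube([4000, 100, 2500]);
translate([0, 100, 0]) cube([100, 4300, 2500]);
translate([3900, 100, 0]) cube([100, 4300, 2500]);
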